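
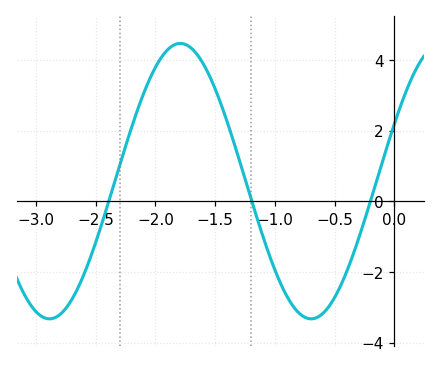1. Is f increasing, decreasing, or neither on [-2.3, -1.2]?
neither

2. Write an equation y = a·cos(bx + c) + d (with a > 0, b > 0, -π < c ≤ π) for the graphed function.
y = 3.9cos(2.9x - 1.1) + 0.57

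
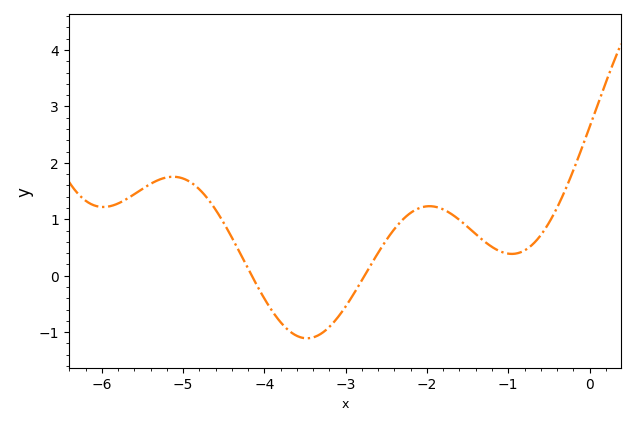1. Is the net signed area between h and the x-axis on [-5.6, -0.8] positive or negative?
positive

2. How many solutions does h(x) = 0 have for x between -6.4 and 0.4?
2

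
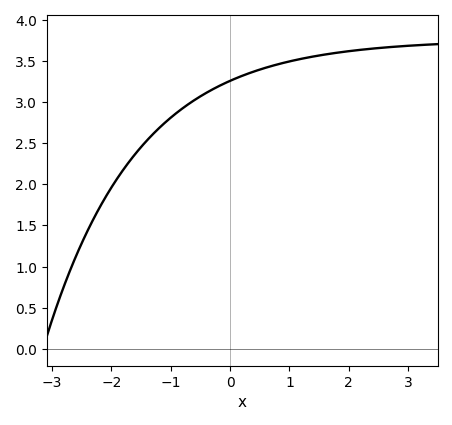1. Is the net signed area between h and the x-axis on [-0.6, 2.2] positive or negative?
positive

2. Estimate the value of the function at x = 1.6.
3.6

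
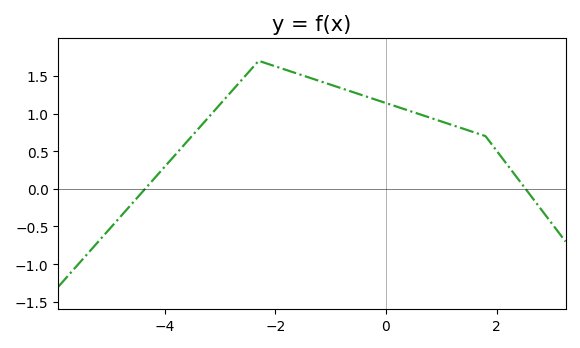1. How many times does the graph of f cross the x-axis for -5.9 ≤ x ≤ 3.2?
2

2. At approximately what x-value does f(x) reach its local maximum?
-2.2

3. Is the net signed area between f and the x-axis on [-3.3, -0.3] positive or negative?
positive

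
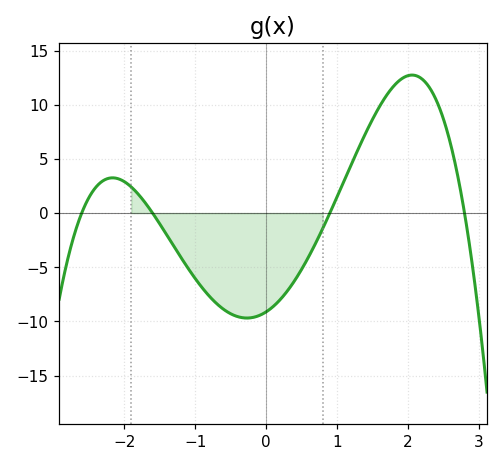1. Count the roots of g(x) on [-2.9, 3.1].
4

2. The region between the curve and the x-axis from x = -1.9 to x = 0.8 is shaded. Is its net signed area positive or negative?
negative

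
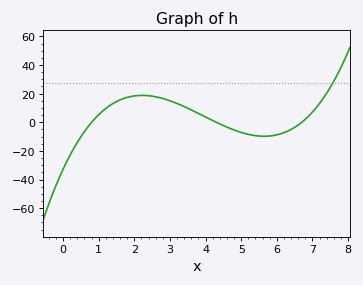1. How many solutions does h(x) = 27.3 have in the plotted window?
1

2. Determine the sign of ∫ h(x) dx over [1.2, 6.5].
positive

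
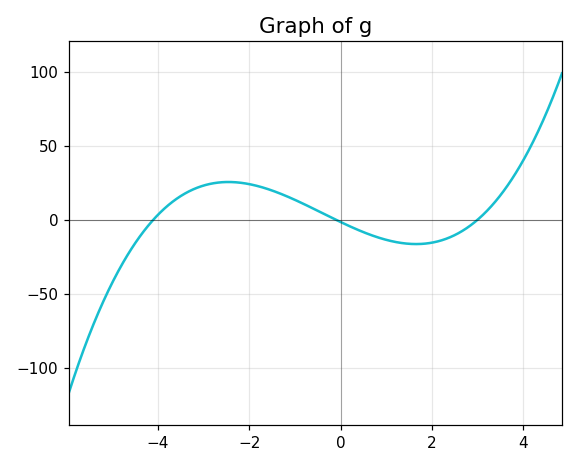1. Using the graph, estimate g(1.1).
-15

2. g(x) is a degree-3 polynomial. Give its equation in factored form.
y = 1.21(x + 4.1)(x + 0.1)(x - 3)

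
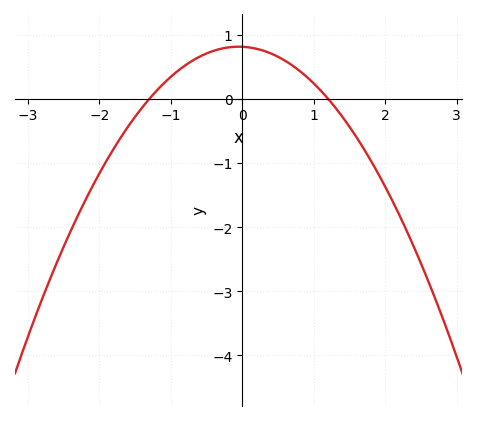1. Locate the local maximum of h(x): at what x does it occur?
-0.05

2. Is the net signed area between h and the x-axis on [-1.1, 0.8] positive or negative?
positive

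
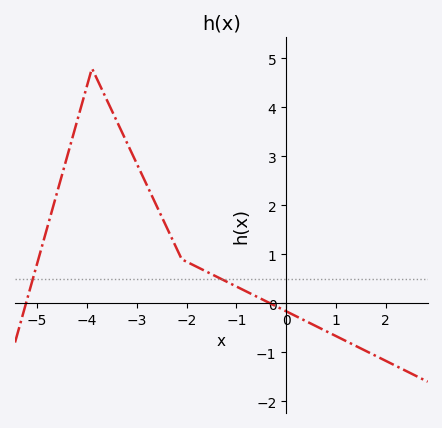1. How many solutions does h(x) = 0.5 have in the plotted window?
2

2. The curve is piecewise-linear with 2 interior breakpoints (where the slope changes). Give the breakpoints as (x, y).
(-3.9, 4.8); (-2.1, 0.9)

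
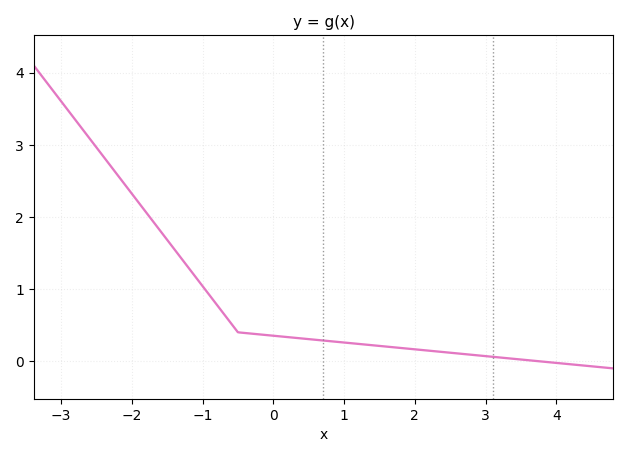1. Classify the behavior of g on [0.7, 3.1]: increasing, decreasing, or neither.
decreasing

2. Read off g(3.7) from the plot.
0.004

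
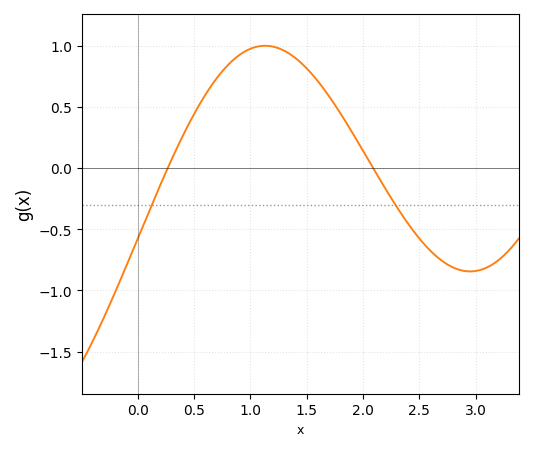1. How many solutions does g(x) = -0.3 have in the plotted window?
2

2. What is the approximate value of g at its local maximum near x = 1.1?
1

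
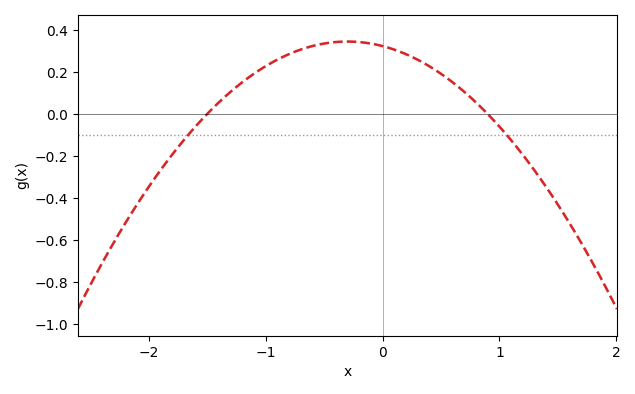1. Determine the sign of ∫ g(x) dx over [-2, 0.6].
positive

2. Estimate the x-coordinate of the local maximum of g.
-0.3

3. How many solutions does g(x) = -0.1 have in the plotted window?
2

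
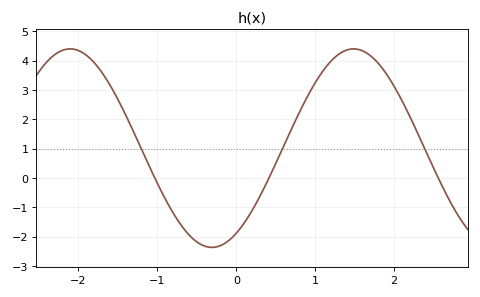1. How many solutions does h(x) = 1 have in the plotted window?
3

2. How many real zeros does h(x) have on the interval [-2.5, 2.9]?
3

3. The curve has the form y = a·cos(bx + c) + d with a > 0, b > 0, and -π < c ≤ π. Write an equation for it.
y = 3.38cos(1.8x - 2.6) + 1.02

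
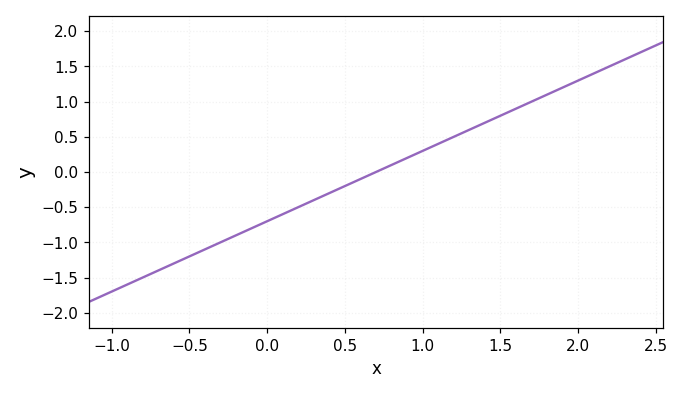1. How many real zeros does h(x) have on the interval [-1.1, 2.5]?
1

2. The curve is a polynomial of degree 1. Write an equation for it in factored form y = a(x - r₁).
y = 1(x - 0.7)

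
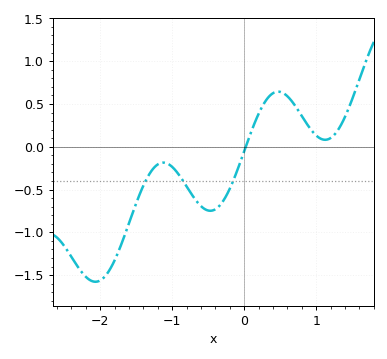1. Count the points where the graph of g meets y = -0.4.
3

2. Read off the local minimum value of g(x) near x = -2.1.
-1.6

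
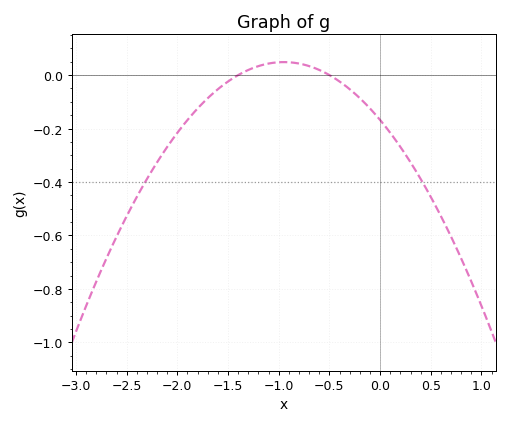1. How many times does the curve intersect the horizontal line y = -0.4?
2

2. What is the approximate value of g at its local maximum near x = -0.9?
0.04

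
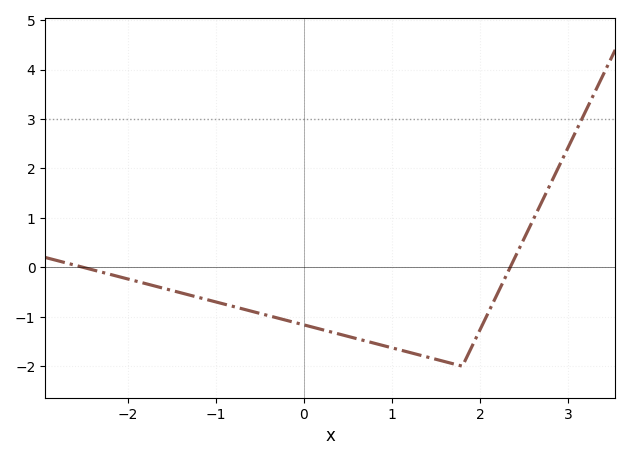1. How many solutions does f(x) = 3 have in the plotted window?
1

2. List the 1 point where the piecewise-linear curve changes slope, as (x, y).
(1.8, -2)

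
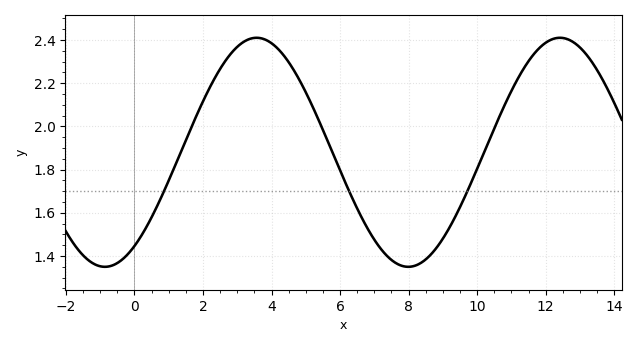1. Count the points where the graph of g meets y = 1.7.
3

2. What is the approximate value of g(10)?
1.8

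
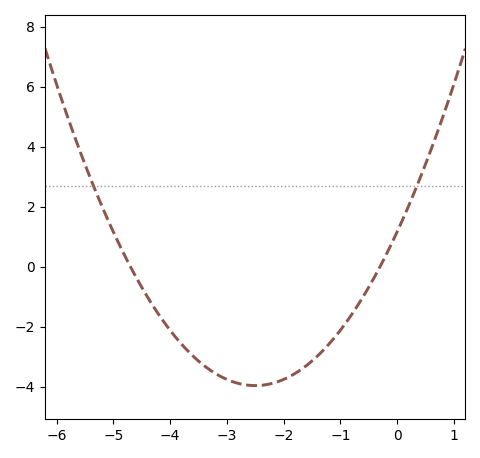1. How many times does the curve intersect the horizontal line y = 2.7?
2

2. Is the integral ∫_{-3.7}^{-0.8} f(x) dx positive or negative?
negative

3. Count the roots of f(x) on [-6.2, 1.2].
2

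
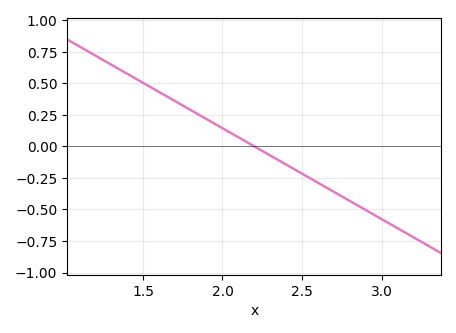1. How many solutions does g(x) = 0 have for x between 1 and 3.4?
1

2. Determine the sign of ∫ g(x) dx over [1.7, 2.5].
positive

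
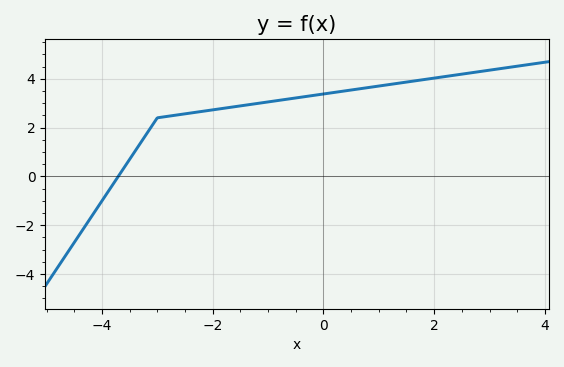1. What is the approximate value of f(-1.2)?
2.99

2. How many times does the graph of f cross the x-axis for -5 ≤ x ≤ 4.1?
1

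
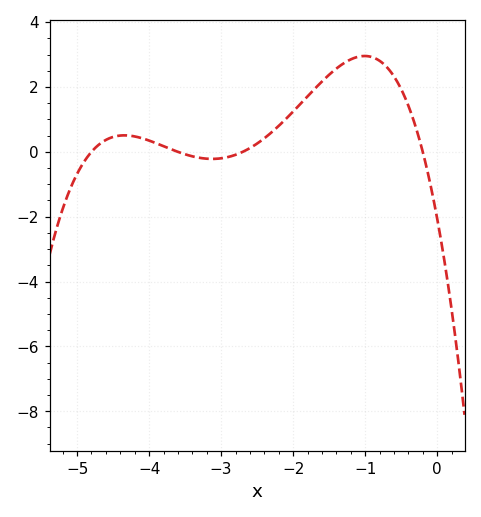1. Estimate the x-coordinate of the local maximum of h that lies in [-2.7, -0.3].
-1.01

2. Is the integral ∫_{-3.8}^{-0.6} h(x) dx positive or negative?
positive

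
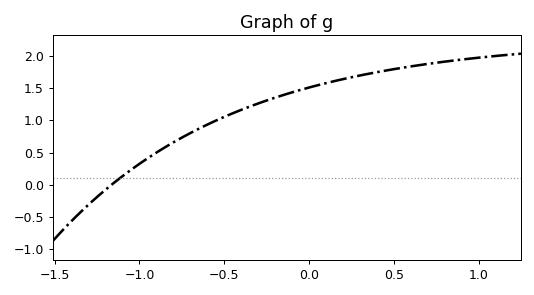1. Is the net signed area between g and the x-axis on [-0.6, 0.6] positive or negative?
positive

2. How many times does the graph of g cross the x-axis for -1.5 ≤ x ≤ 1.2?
1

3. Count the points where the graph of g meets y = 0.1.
1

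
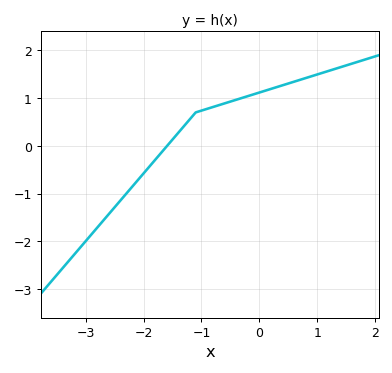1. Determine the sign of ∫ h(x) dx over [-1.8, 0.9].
positive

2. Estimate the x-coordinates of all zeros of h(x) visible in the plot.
-1.6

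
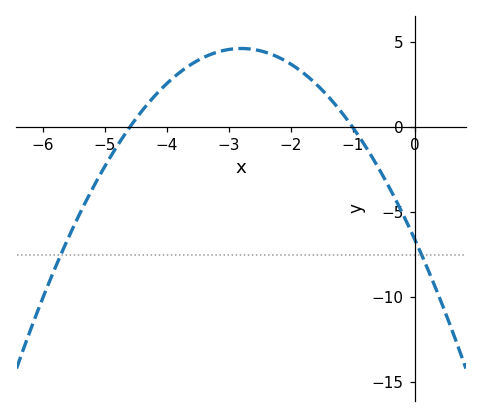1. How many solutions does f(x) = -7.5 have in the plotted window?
2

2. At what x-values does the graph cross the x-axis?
-4.6, -1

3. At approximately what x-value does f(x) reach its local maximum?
-2.8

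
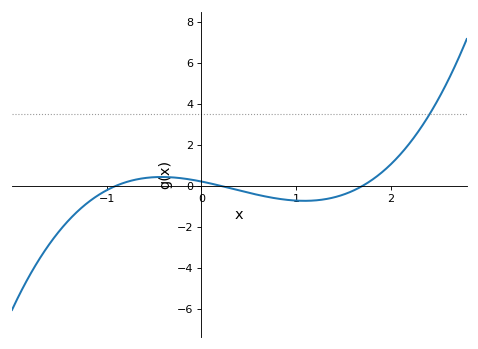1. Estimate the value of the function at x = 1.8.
0.294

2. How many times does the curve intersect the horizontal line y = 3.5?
1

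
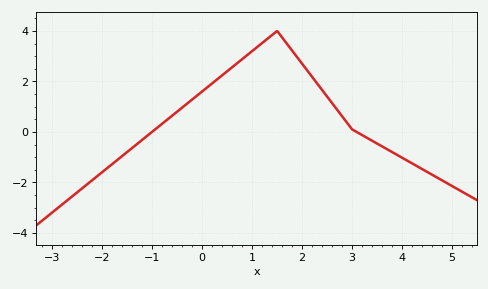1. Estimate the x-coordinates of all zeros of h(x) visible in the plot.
-1, 3.09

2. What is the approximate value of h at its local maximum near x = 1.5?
4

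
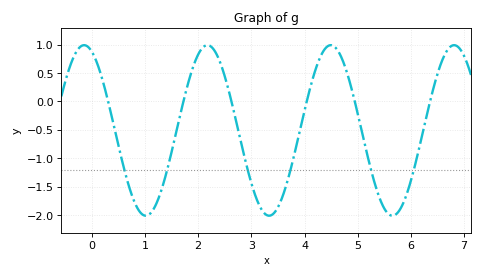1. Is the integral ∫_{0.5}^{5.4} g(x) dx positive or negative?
negative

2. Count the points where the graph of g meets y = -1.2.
6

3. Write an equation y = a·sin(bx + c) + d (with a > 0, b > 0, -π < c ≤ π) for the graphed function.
y = 1.5sin(2.71x + 1.96) - 0.51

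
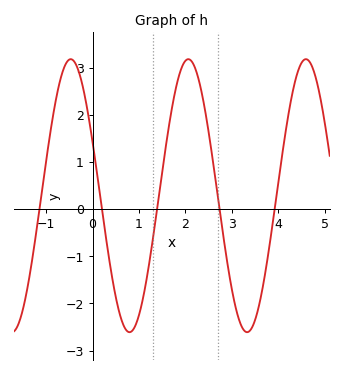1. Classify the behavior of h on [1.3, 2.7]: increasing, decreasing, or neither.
neither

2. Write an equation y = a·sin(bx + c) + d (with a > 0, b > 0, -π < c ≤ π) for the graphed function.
y = 2.9sin(2.5x + 2.7) + 0.29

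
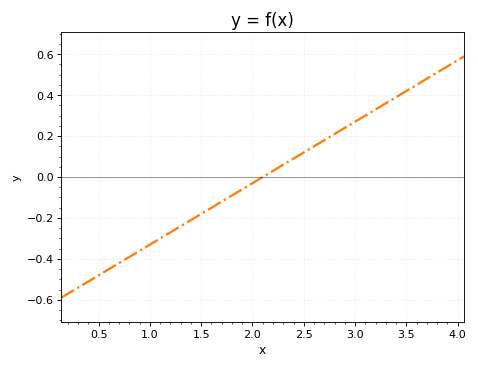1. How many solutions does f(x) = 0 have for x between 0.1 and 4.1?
1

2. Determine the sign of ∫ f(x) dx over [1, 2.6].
negative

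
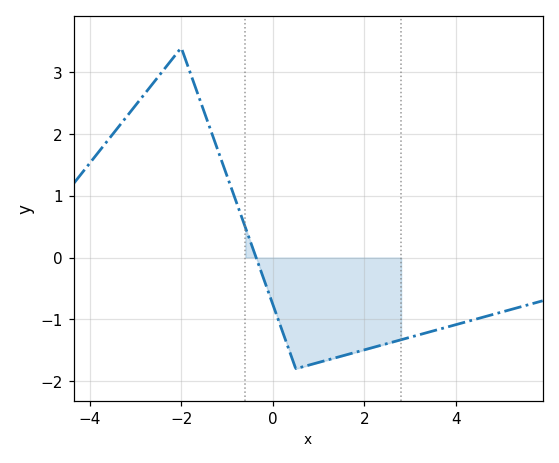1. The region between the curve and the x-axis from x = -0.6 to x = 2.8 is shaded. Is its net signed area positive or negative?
negative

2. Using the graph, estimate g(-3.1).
2.37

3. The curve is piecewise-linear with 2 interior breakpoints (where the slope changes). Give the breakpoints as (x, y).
(-2, 3.4); (0.5, -1.8)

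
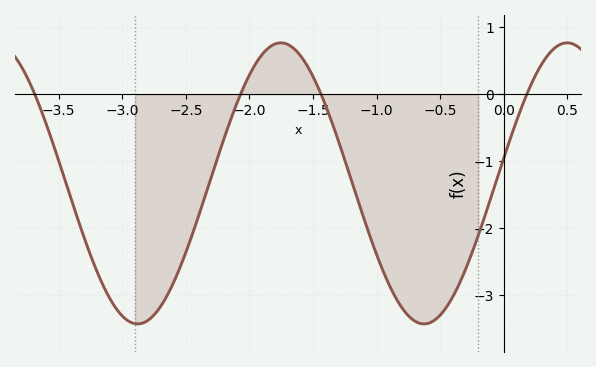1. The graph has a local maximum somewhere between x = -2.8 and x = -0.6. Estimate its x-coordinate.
-1.75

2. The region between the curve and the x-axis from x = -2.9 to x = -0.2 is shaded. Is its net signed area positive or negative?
negative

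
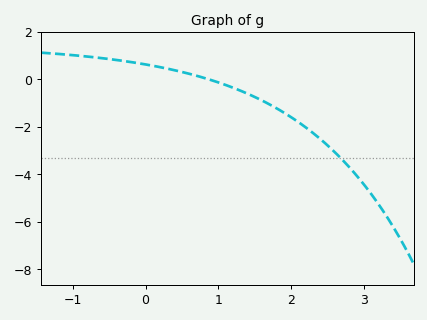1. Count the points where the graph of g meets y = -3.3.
1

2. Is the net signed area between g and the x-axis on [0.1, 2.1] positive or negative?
negative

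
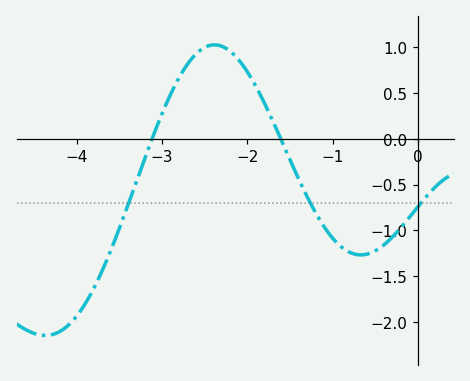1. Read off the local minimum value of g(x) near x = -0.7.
-1.27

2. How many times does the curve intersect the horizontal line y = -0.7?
3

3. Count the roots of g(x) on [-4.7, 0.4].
2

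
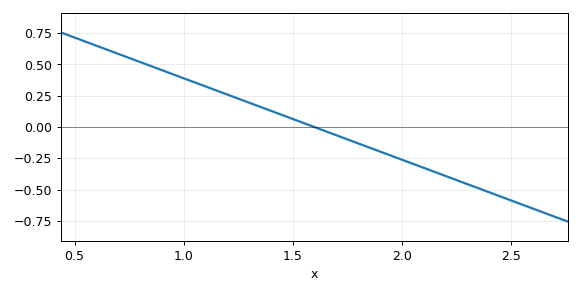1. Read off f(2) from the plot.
-0.26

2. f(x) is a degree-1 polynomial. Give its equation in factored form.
y = -0.65(x - 1.6)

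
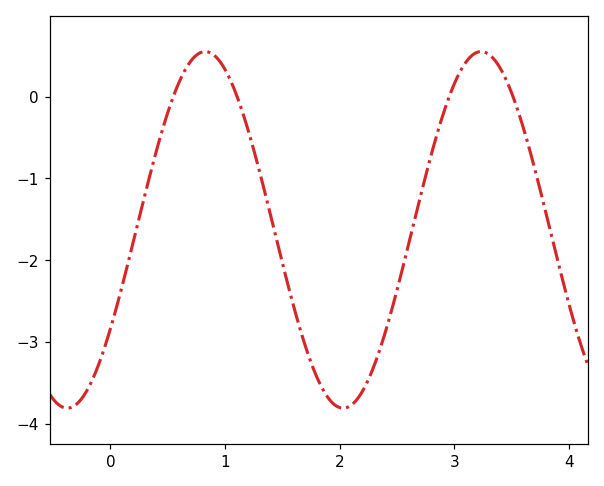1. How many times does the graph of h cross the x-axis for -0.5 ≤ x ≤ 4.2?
4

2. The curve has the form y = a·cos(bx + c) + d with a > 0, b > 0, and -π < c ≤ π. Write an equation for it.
y = 2.18cos(2.6x - 2.2) - 1.63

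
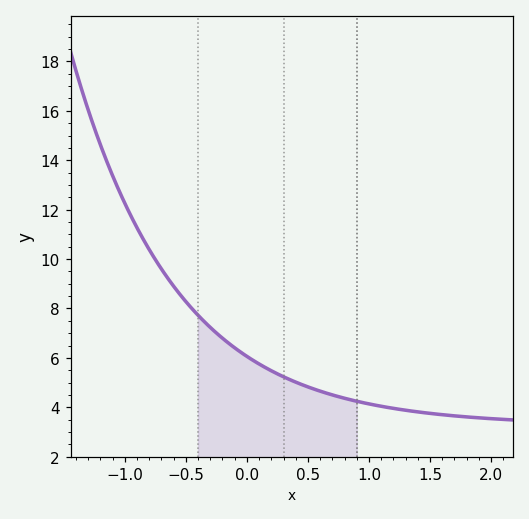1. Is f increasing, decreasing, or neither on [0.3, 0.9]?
decreasing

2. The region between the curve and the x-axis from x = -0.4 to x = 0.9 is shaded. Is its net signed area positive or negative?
positive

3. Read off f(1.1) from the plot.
4.04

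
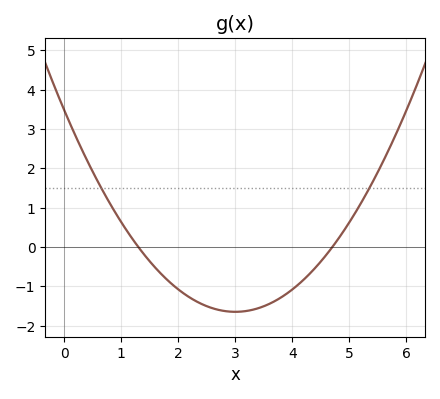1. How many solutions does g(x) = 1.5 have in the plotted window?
2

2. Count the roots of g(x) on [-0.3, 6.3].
2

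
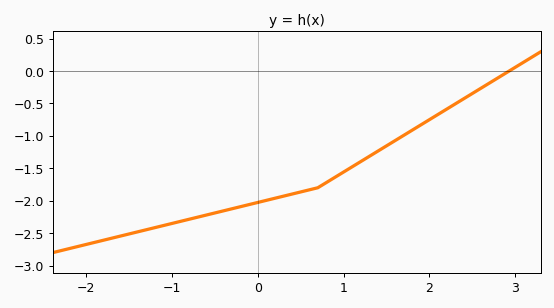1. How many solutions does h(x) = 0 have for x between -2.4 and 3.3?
1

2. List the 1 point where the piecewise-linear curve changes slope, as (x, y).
(0.7, -1.8)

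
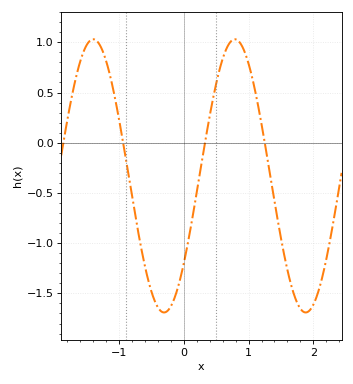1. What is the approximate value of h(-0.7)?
-0.9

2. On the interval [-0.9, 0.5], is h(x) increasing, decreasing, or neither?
neither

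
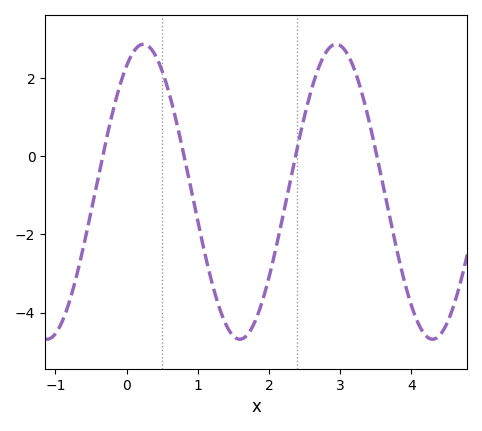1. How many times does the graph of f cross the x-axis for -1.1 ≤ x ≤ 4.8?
4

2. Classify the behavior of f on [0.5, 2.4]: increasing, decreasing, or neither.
neither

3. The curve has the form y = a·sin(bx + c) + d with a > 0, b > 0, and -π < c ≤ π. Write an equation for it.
y = 3.77sin(2.3x + 1) - 0.91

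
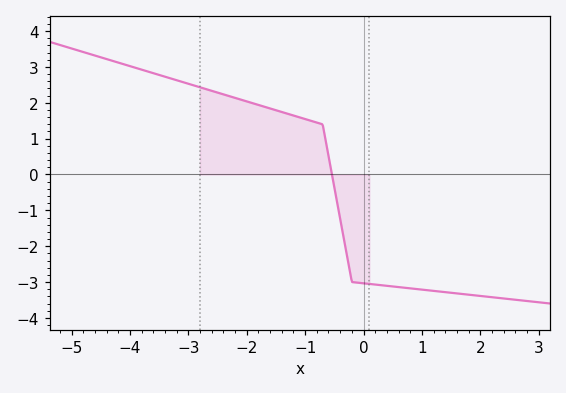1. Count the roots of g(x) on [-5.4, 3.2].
1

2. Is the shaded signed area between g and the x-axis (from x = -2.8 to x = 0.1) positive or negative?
positive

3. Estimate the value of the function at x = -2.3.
2.2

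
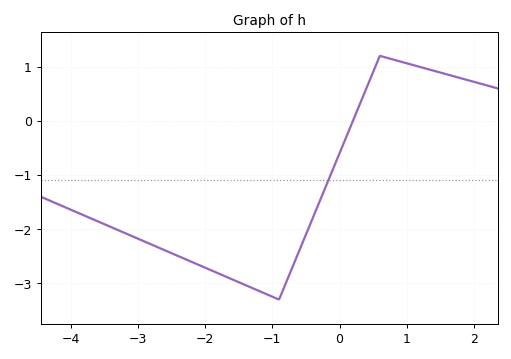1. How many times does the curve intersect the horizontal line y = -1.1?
1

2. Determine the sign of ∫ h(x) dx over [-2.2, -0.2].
negative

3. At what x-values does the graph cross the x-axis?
0.2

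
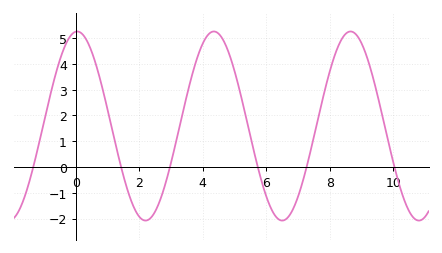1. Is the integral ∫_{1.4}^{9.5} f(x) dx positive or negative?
positive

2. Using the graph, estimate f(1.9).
-1.7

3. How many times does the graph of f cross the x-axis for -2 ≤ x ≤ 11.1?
6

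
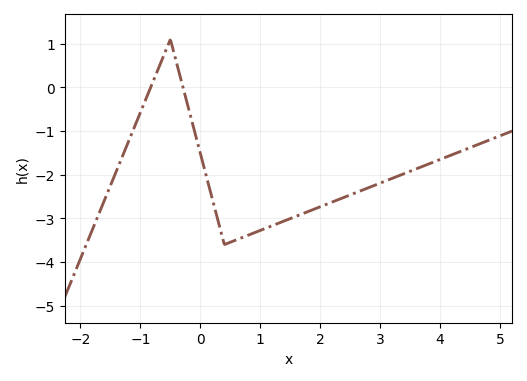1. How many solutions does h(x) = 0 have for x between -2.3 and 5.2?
2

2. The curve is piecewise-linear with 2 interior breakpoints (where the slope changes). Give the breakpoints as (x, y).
(-0.5, 1.1); (0.4, -3.6)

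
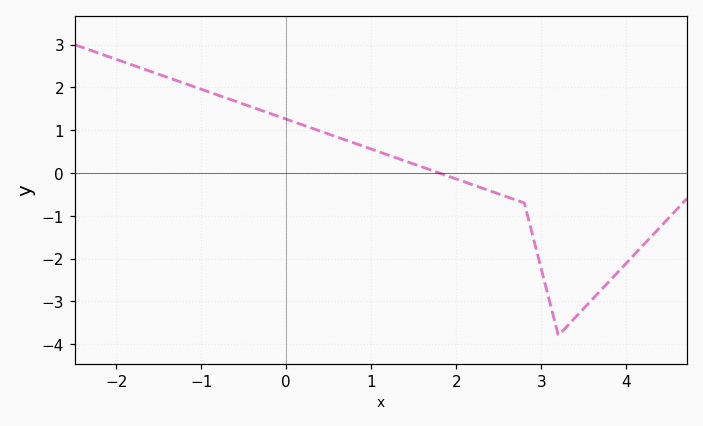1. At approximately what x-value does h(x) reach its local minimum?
3.2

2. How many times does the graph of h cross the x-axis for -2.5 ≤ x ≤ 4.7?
1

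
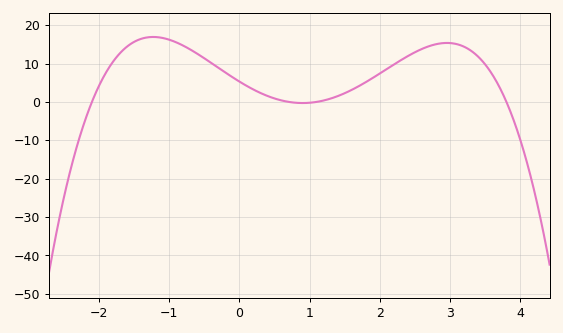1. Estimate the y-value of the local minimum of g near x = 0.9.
0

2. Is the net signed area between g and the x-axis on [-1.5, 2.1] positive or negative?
positive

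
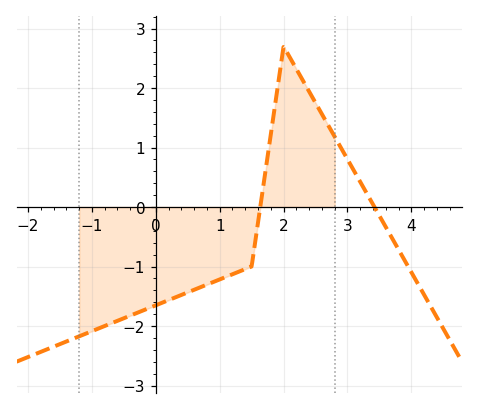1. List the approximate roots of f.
1.64, 3.42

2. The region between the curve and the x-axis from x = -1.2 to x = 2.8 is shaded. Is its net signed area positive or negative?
negative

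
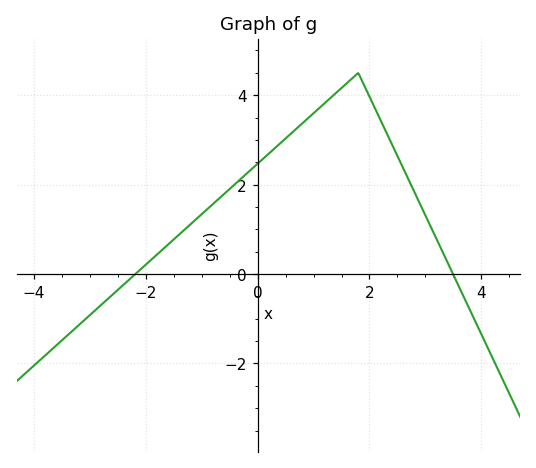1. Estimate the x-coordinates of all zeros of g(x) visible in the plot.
-2.18, 3.49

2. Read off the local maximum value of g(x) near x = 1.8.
4.5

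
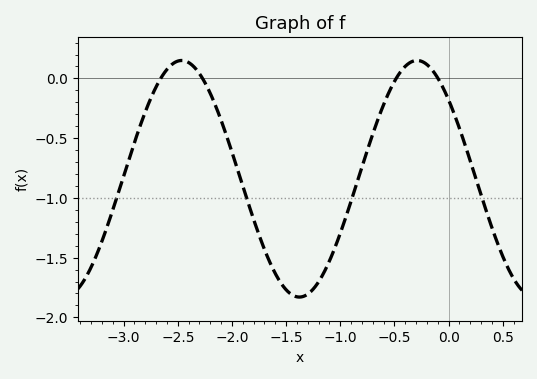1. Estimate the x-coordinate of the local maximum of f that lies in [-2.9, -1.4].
-2.46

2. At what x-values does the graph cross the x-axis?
-2.66, -2.27, -0.484, -0.098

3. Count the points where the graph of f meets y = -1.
4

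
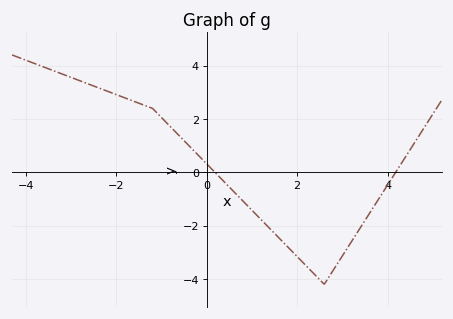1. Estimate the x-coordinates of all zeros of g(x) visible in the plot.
0.182, 4.18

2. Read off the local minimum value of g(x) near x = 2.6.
-4.2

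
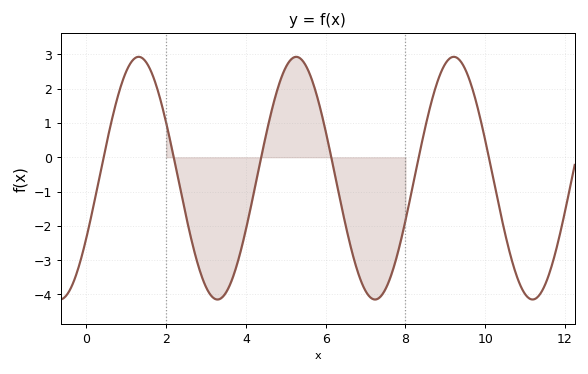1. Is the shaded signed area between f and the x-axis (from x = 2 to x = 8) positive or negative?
negative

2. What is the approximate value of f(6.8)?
-3.33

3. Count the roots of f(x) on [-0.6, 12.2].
6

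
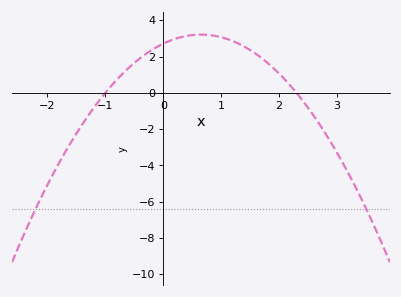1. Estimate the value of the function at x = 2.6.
-1.27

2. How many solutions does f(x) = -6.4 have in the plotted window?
2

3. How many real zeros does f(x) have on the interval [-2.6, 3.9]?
2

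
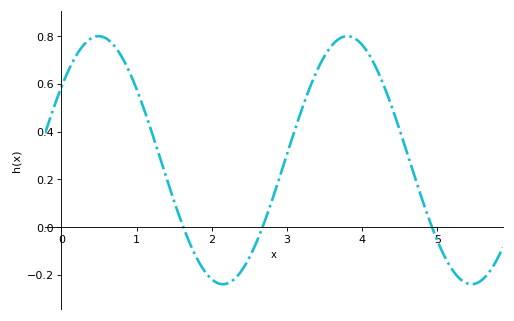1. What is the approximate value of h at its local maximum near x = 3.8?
0.8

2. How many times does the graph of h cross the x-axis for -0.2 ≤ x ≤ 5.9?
3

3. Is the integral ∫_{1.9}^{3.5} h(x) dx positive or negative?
positive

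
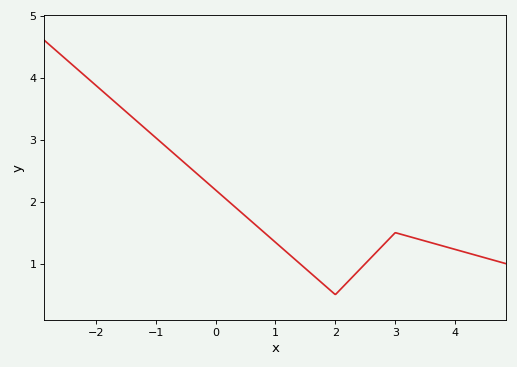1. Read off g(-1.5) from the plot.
3.5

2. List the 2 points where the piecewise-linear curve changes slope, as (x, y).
(2, 0.5); (3, 1.5)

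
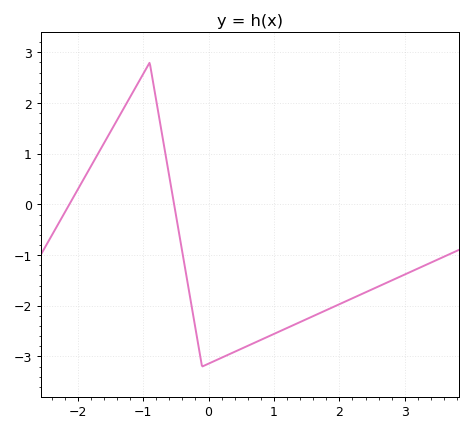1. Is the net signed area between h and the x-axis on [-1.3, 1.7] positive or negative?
negative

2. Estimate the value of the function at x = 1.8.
-2.09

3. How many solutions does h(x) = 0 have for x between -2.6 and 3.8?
2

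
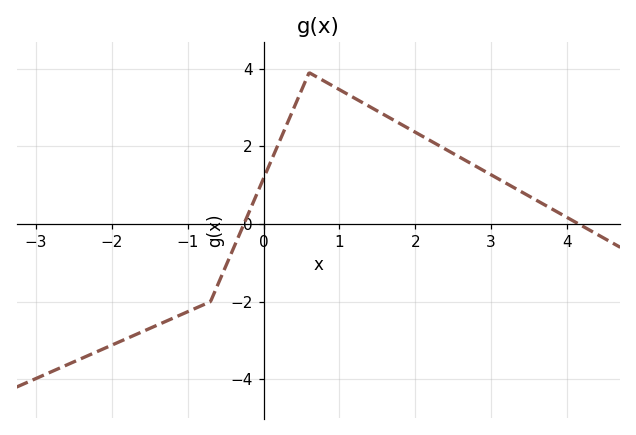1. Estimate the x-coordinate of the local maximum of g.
0.603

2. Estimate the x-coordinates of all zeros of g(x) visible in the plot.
-0.259, 4.16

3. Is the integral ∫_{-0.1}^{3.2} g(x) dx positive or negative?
positive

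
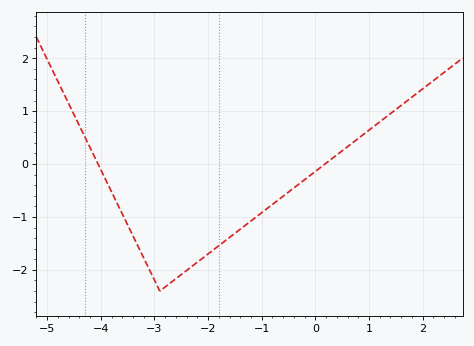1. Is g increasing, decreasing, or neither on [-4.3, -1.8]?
neither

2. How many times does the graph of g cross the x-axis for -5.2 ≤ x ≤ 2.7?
2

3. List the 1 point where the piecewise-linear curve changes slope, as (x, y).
(-2.9, -2.4)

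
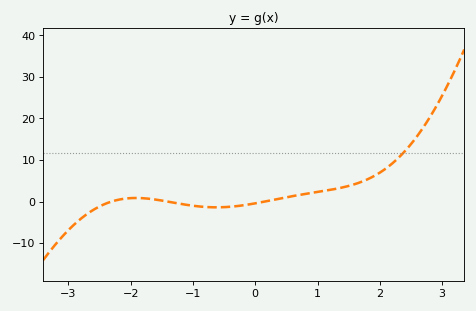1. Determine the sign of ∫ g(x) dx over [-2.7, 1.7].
positive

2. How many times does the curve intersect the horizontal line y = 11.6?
1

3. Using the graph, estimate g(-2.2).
0.422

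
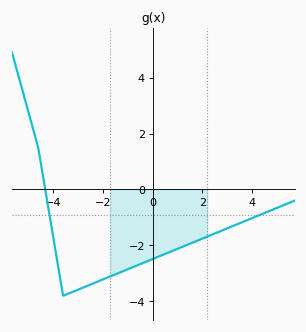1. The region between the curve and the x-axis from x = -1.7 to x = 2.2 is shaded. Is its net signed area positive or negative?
negative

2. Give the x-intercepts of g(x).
-4.4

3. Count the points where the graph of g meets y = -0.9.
2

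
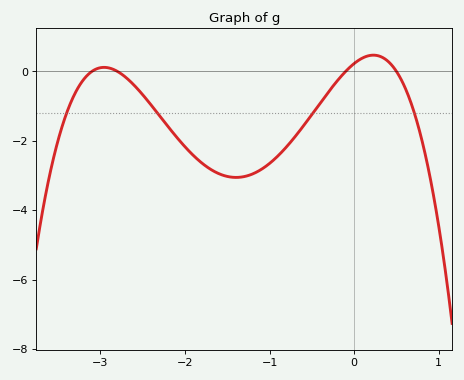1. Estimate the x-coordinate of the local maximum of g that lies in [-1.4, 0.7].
0.229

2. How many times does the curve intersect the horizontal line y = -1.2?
4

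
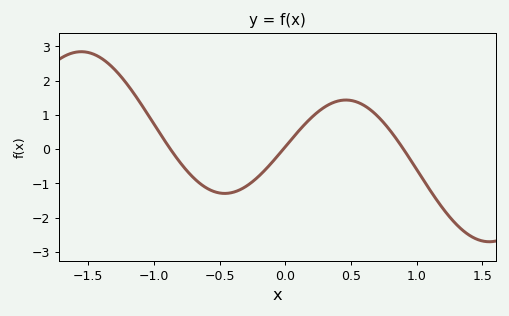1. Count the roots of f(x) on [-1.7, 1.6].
3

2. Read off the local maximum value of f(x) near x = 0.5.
1.4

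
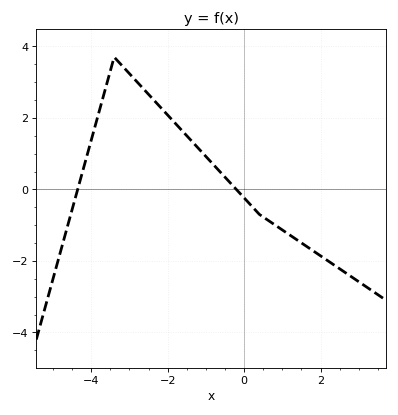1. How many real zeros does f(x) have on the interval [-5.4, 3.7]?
2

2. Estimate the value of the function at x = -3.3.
3.58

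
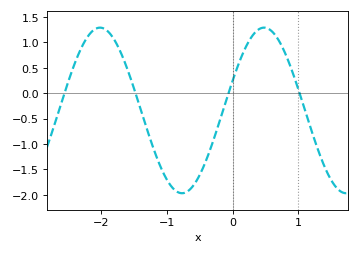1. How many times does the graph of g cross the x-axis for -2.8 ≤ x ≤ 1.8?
4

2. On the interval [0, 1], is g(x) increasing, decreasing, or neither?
neither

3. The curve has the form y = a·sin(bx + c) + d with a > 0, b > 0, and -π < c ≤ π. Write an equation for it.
y = 1.63sin(2.5x + 0.37) - 0.34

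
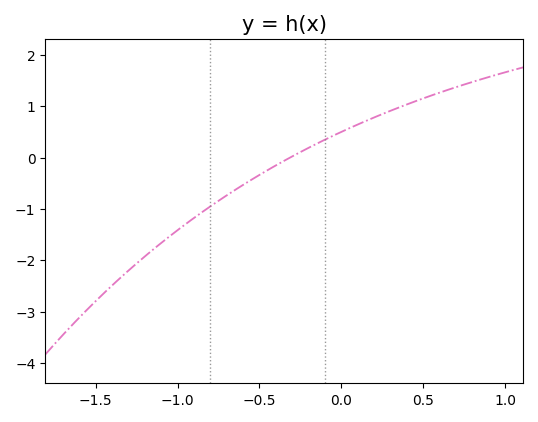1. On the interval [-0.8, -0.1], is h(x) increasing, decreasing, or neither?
increasing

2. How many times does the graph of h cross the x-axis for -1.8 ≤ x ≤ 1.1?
1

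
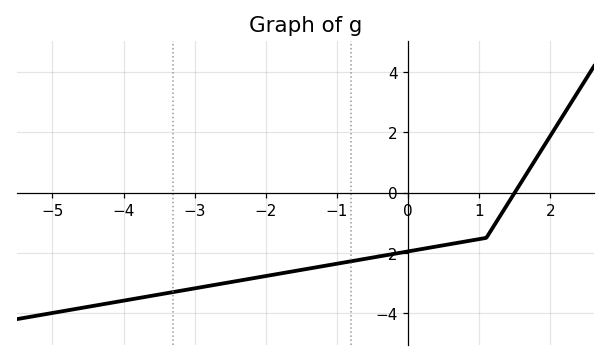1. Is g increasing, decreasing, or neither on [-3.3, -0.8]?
increasing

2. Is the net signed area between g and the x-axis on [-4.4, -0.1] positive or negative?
negative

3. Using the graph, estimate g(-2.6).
-3.01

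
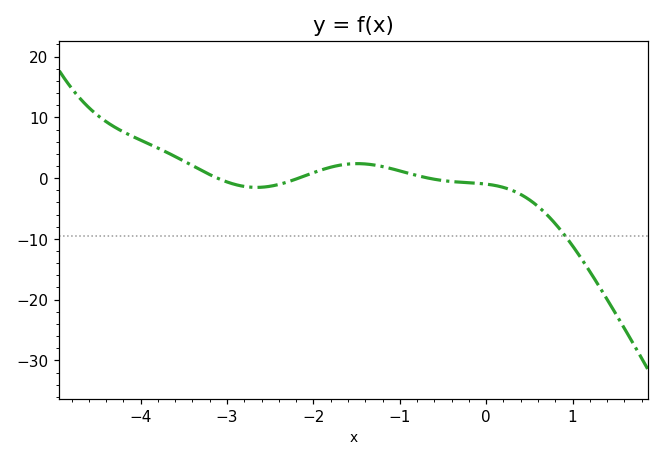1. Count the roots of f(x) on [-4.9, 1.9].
3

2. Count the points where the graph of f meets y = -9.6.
1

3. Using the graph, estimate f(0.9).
-9.25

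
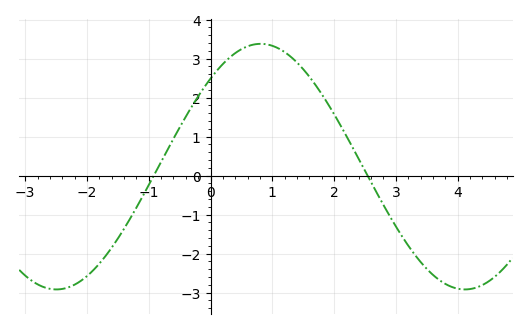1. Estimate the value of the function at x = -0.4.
1.51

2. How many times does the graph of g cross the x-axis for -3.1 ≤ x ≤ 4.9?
2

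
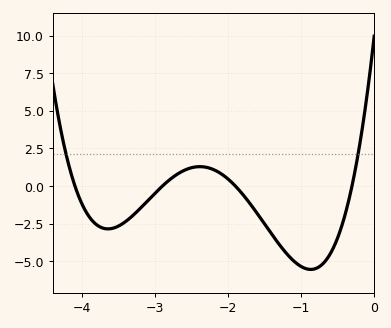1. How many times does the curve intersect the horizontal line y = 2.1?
2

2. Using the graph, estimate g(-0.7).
-5.2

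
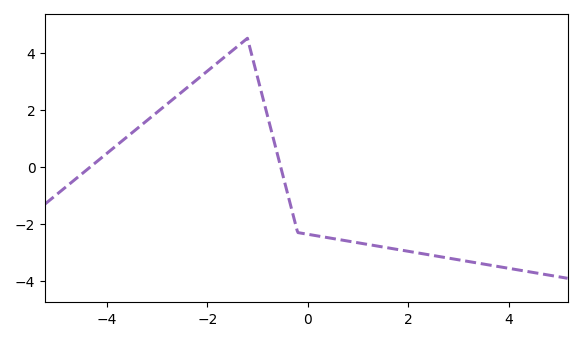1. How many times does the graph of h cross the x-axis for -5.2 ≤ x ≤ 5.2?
2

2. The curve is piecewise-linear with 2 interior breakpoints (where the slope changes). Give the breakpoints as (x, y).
(-1.2, 4.5); (-0.2, -2.3)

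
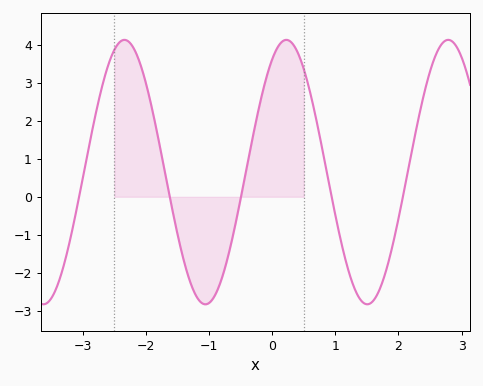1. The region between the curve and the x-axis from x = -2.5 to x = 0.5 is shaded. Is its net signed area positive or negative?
positive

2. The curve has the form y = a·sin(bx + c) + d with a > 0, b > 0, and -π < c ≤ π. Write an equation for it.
y = 3.48sin(2.5x + 1) + 0.65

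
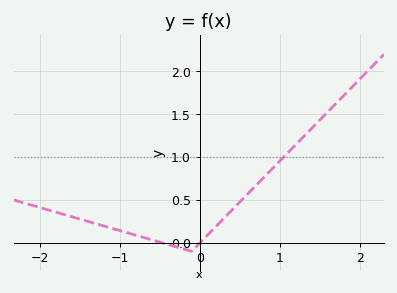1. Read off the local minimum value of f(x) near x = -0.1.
-0.1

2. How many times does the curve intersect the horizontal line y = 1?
1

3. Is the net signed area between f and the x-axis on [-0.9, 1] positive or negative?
positive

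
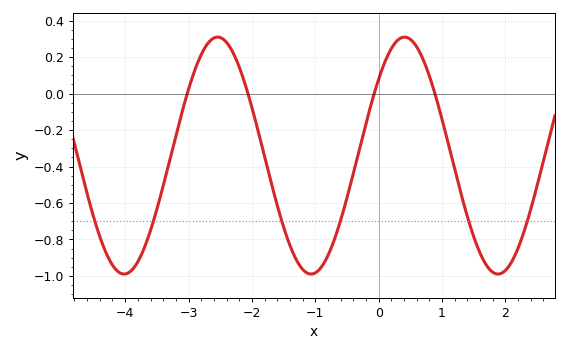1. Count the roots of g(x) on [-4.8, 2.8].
4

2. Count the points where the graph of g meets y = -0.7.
6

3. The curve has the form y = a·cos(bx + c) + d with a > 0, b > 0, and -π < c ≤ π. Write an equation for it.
y = 0.65cos(2.13x - 0.87) - 0.34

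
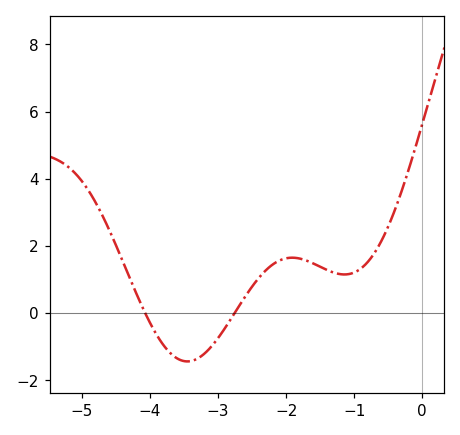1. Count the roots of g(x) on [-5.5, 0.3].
2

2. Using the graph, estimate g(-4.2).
0.6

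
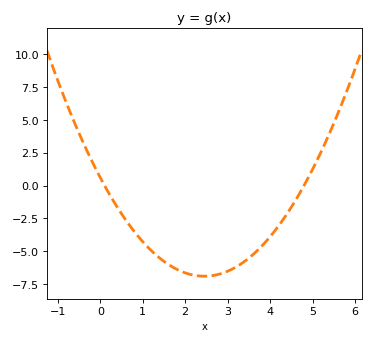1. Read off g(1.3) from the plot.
-5.25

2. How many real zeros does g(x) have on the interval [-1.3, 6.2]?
2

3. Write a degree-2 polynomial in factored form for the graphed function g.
y = 1.25(x - 0.1)(x - 4.8)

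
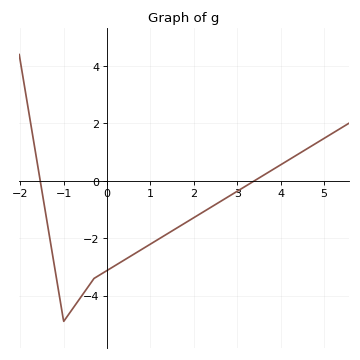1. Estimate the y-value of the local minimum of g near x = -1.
-4.9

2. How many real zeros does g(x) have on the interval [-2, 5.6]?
2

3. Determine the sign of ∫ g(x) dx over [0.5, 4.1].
negative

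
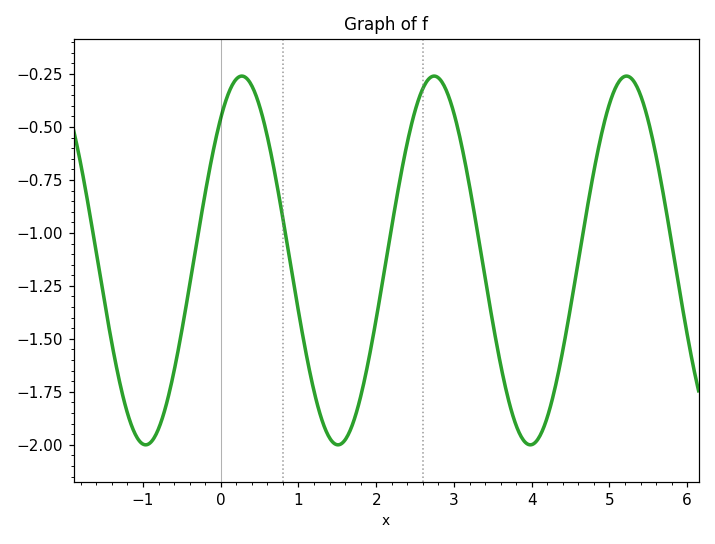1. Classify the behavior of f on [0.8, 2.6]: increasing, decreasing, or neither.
neither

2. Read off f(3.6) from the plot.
-1.62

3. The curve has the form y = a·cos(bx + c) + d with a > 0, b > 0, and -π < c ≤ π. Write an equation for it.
y = 0.87cos(2.5x - 0.69) - 1.13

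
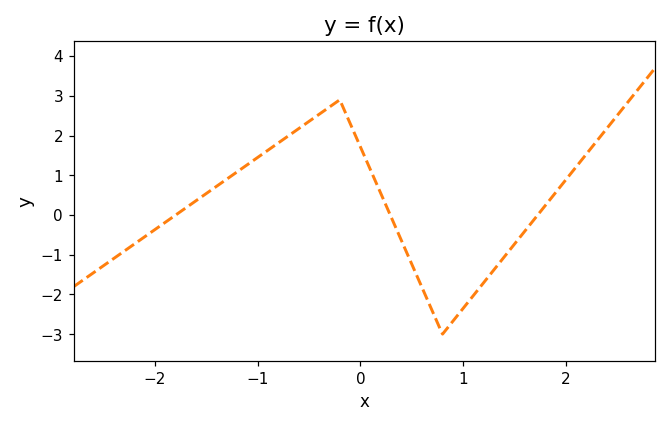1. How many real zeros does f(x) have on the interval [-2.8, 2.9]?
3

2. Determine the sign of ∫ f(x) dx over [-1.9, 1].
positive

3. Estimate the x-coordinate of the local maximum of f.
-0.2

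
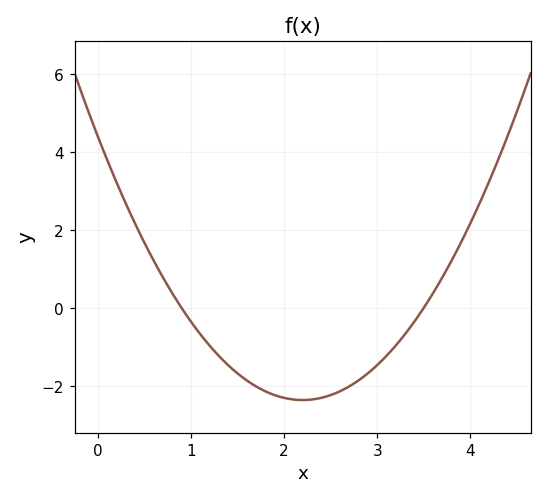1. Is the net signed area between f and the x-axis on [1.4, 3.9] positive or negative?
negative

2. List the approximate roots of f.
0.9, 3.5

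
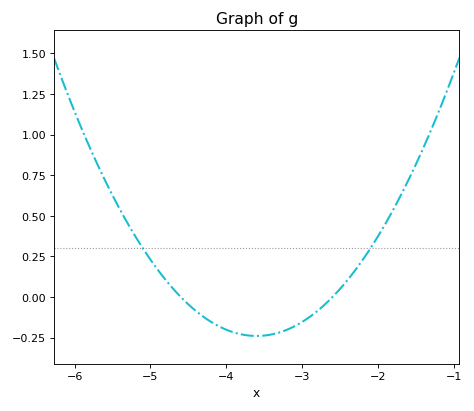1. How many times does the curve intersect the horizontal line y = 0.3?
2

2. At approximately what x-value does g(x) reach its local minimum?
-3.6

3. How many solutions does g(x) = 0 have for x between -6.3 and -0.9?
2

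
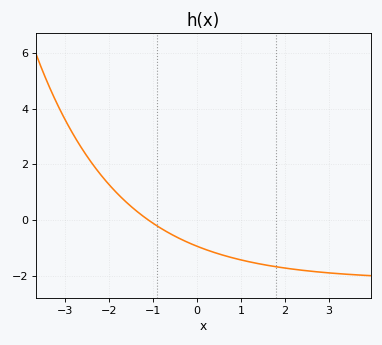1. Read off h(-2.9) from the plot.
3.4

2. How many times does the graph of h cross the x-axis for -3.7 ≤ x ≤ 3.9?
1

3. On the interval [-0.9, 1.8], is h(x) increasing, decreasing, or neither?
decreasing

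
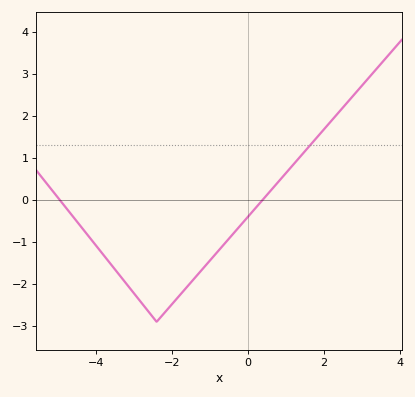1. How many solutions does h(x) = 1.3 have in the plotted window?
1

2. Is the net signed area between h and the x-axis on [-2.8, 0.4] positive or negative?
negative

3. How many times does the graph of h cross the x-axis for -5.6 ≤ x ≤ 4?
2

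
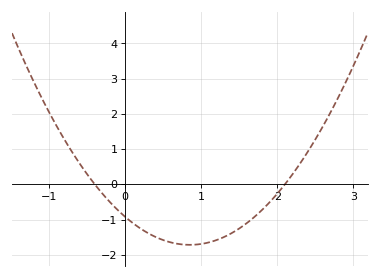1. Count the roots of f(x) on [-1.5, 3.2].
2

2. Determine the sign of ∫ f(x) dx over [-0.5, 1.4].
negative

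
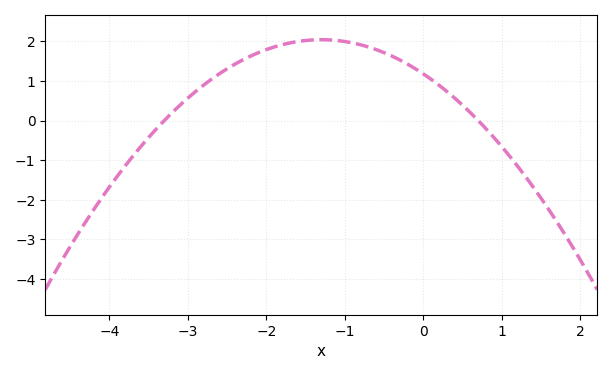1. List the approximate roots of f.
-3.3, 0.7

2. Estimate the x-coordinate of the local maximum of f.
-1.3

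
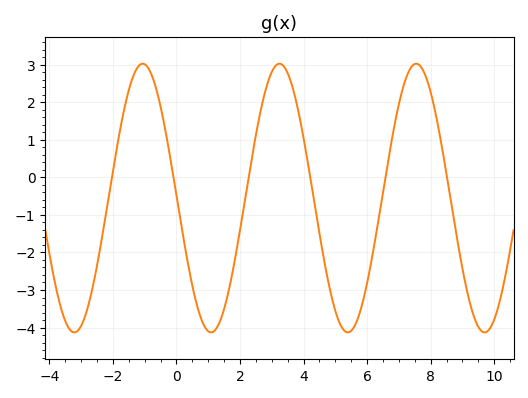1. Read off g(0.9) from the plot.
-4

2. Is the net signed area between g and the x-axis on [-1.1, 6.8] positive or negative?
negative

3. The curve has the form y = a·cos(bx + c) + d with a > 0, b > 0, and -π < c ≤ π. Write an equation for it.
y = 3.58cos(1.5x + 1.5) - 0.55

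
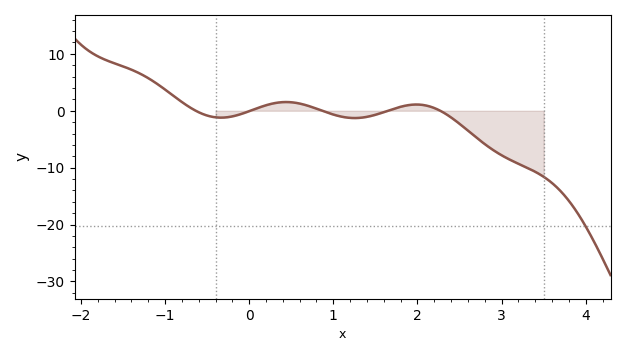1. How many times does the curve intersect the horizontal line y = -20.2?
1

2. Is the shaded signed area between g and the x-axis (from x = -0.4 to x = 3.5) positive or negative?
negative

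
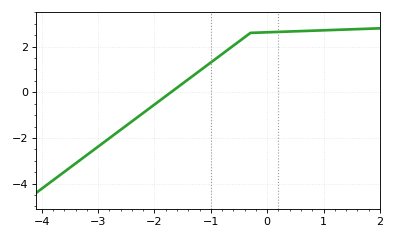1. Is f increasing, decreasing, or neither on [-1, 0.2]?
increasing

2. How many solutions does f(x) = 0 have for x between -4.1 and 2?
1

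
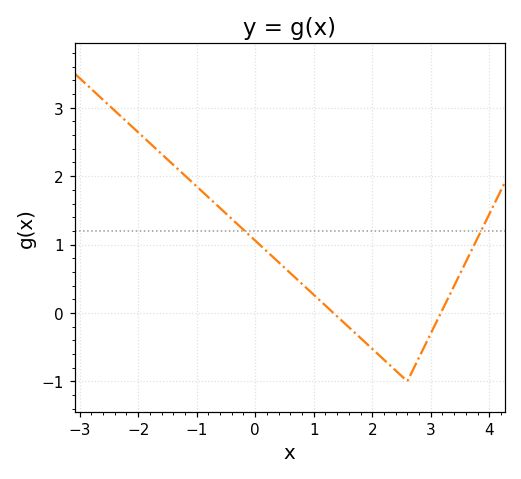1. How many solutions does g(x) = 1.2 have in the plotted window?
2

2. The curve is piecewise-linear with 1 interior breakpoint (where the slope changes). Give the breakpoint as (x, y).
(2.6, -1)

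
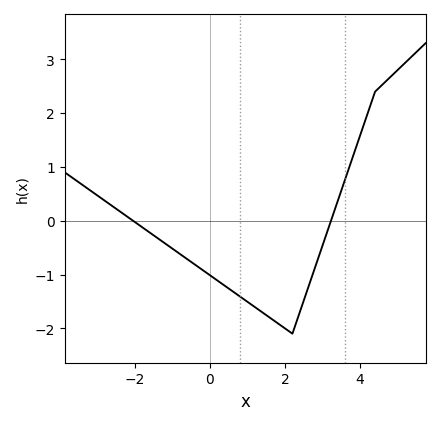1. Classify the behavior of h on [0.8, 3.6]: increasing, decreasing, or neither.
neither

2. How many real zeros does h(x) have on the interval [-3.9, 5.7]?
2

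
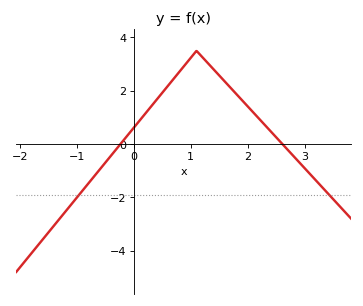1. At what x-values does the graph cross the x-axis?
-0.2, 2.6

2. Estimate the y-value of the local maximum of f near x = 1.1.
3.4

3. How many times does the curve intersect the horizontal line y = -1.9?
2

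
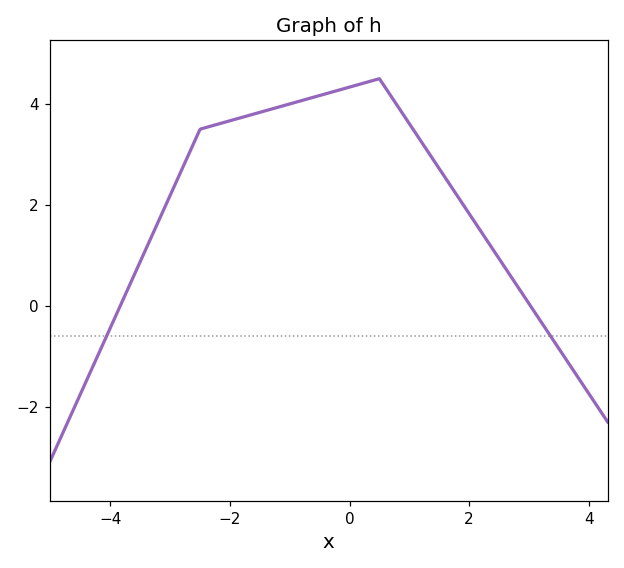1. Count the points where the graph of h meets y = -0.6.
2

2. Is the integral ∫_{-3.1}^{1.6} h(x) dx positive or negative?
positive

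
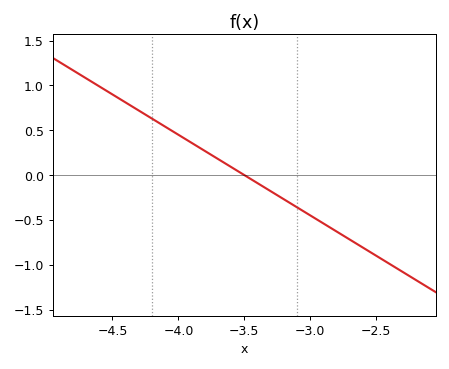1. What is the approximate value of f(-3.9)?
0.36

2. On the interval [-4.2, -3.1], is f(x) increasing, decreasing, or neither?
decreasing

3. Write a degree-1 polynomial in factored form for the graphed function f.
y = -0.9(x + 3.5)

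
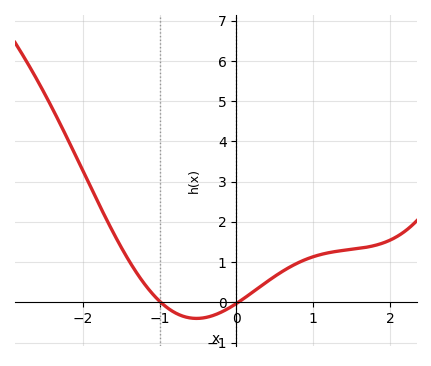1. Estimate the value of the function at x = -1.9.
2.88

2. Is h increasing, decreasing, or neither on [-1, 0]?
neither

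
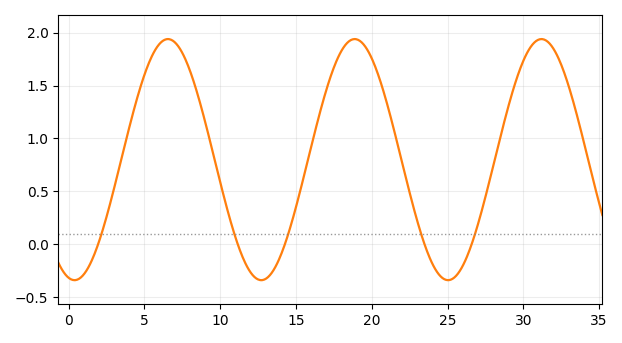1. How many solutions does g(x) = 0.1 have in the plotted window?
5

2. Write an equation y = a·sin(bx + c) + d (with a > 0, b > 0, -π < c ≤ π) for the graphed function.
y = 1.14sin(0.51x - 1.8) + 0.8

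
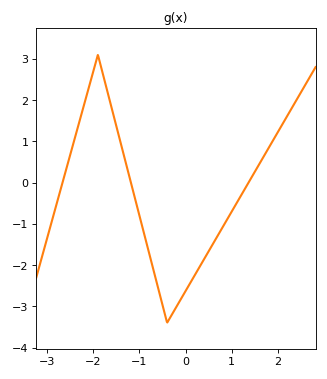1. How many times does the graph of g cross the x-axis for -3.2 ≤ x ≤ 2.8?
3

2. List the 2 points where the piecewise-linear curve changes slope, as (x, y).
(-1.9, 3.1); (-0.4, -3.4)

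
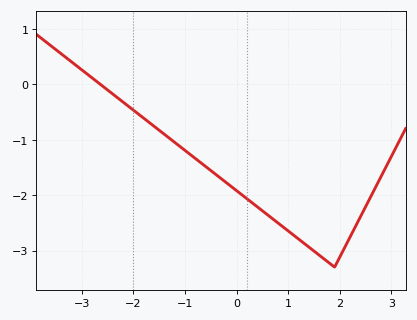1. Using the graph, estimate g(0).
-1.9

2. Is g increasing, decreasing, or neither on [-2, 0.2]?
decreasing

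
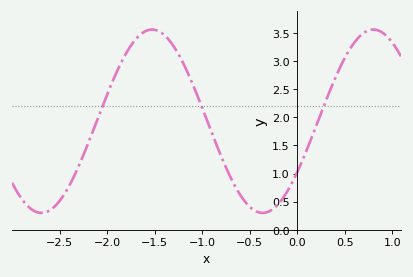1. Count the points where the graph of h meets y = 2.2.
3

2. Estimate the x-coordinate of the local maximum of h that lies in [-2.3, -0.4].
-1.5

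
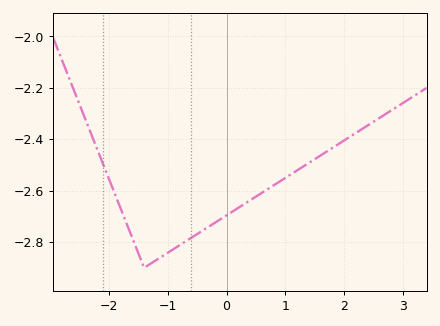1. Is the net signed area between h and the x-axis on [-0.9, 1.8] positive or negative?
negative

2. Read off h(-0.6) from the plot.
-2.78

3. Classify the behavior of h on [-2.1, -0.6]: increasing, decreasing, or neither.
neither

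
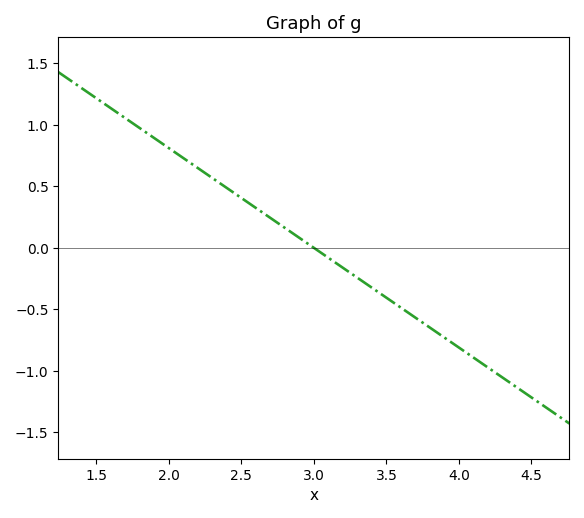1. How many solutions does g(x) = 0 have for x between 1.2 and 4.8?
1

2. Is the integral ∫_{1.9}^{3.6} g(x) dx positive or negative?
positive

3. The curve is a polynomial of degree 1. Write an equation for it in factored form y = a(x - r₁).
y = -0.81(x - 3)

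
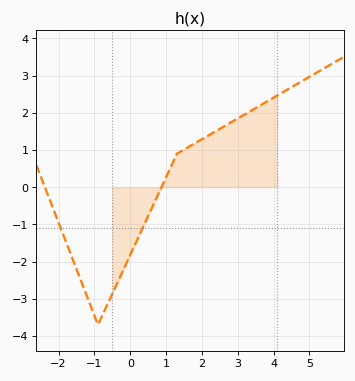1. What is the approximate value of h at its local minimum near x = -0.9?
-3.7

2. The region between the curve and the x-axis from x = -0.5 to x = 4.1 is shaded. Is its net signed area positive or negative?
positive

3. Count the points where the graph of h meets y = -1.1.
2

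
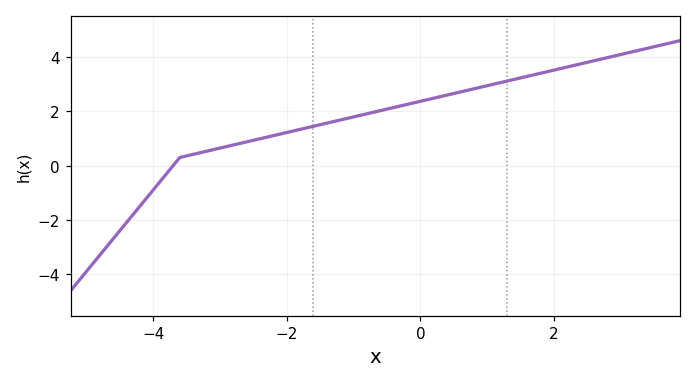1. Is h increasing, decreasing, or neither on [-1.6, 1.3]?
increasing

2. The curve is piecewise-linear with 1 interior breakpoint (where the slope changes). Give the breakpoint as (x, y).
(-3.6, 0.3)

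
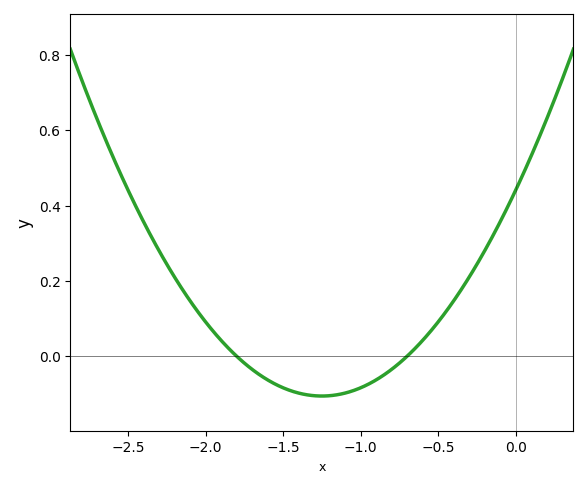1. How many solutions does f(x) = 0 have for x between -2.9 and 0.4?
2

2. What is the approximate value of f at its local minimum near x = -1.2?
-0.106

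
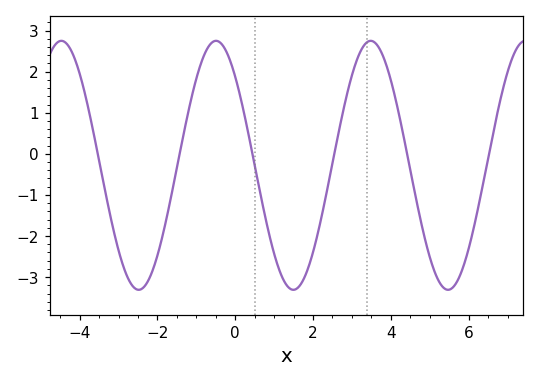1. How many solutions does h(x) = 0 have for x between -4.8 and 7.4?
6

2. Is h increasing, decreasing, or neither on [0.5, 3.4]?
neither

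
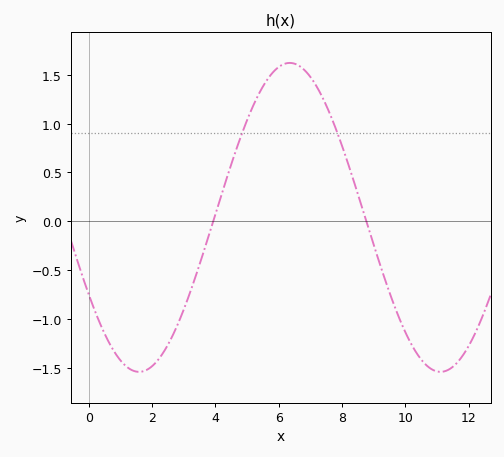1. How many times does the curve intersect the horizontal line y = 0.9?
2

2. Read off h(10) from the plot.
-1.13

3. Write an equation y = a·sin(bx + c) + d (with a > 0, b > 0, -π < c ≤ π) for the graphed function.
y = 1.58sin(0.66x - 2.62) + 0.04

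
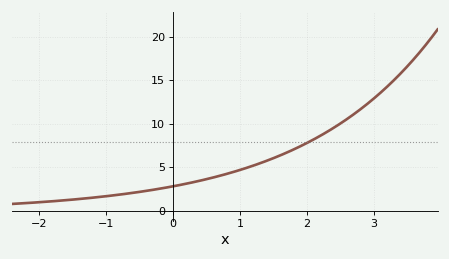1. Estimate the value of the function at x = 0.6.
4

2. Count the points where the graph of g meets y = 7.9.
1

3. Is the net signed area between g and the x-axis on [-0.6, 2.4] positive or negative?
positive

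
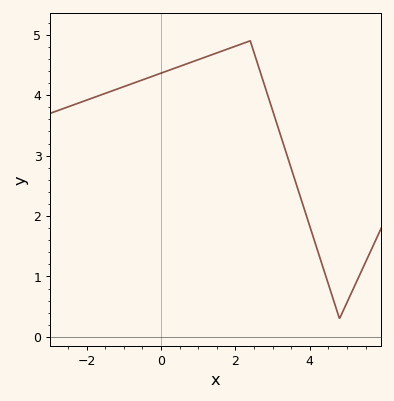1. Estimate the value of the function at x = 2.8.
4.1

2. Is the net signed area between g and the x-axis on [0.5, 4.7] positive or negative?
positive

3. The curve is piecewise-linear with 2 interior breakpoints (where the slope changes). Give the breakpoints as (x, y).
(2.4, 4.9); (4.8, 0.3)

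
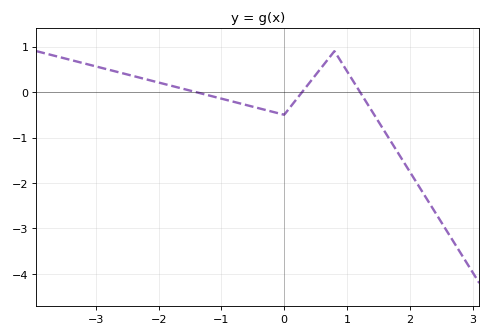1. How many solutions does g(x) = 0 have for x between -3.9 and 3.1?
3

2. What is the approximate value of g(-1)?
-0.145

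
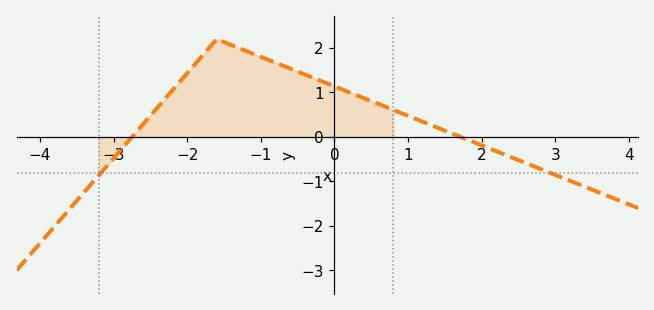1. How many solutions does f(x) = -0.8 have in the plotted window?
2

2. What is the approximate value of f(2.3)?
-0.389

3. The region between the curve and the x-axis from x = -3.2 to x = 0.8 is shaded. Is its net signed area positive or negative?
positive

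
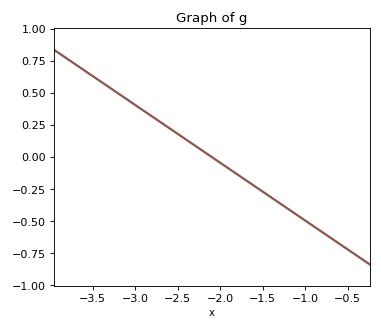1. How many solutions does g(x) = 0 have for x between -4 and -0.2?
1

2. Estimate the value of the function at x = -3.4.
0.58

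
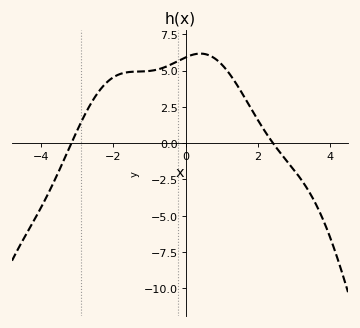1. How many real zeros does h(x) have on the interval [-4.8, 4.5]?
2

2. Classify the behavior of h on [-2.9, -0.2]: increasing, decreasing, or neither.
increasing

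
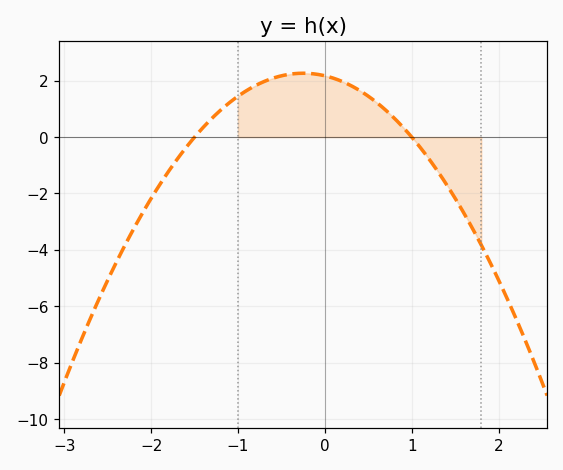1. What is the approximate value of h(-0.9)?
1.65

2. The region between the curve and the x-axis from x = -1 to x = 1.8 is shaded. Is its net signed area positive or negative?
positive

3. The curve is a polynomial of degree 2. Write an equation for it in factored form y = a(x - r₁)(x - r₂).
y = -1.45(x + 1.5)(x - 1)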